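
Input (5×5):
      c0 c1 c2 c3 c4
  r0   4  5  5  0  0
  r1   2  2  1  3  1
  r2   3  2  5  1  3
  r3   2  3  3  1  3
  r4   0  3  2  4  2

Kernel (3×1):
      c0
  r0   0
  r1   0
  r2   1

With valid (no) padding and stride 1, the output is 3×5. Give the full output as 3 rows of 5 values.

3 2 5 1 3
2 3 3 1 3
0 3 2 4 2

Output[0,0]: The receptive field on the input at this output position is [4 / 2 / 3]. Elementwise product with the kernel and sum: 3·1.
Output[0,1]: The receptive field on the input at this output position is [5 / 2 / 2]. Elementwise product with the kernel and sum: 2·1.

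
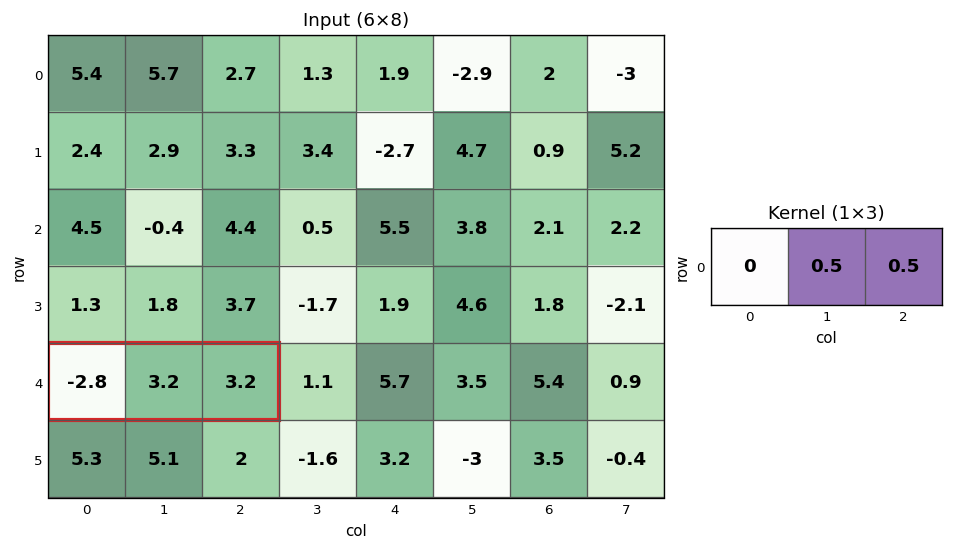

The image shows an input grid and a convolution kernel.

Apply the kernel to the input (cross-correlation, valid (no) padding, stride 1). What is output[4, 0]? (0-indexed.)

3.2

The receptive field on the input at this output position is [-2.8 3.2 3.2]. Elementwise product with the kernel and sum: 3.2·0.5 + 3.2·0.5.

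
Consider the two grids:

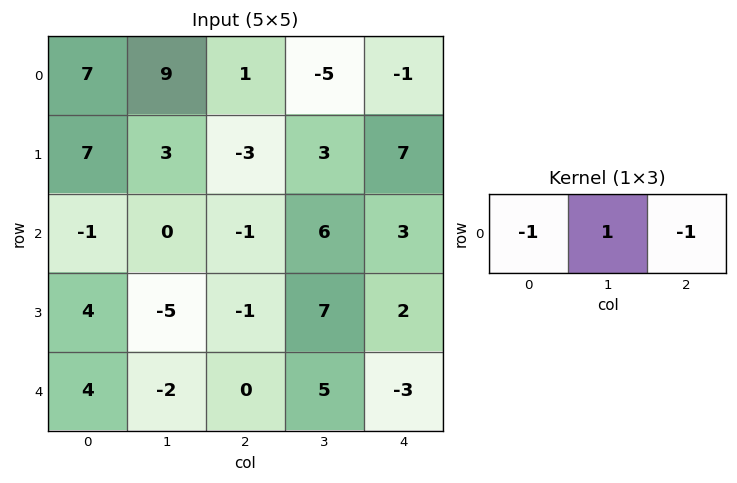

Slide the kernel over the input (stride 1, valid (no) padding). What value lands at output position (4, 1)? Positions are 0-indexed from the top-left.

The receptive field on the input at this output position is [-2 0 5]. Elementwise product with the kernel and sum: -2·-1 + 0·1 + 5·-1.

-3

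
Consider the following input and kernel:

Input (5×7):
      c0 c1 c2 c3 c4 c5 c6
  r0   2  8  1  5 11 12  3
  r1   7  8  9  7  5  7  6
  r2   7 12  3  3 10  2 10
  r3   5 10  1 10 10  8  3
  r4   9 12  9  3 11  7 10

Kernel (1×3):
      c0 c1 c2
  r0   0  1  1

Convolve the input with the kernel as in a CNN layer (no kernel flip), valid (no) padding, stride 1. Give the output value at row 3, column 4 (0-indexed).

11

The receptive field on the input at this output position is [10 8 3]. Elementwise product with the kernel and sum: 8·1 + 3·1.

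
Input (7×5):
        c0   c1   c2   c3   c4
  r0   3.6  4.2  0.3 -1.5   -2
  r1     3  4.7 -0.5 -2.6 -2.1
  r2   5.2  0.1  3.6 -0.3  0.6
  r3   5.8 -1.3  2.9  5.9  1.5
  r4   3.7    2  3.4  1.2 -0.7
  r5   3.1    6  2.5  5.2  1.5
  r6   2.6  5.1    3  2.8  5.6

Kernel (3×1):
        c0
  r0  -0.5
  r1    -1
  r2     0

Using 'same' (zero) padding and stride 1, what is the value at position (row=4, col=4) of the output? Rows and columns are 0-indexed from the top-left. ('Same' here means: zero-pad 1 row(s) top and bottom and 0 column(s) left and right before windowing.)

The receptive field on the zero-padded input at this output position is [1.5 / -0.7 / 1.5]. Elementwise product with the kernel and sum: 1.5·-0.5 + -0.7·-1.

-0.05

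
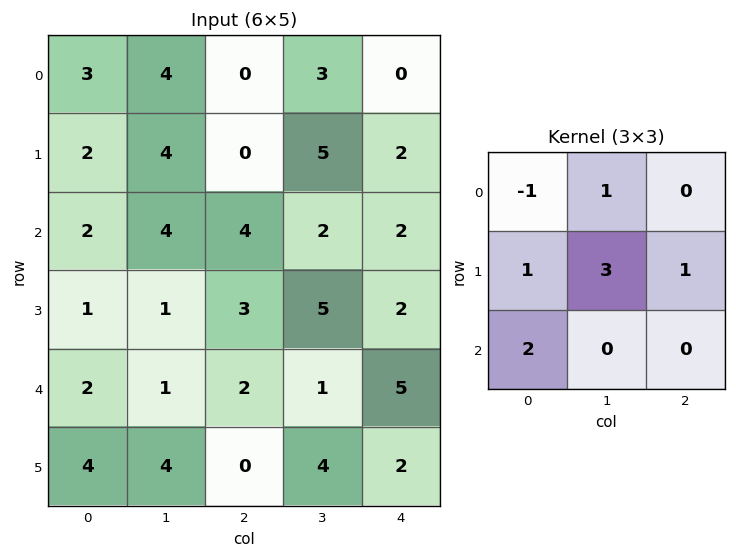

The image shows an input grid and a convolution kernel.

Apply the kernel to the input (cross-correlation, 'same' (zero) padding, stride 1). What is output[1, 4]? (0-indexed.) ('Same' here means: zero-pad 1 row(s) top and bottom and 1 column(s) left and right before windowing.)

12

The receptive field on the zero-padded input at this output position is [3 0 0 / 5 2 0 / 2 2 0]. Elementwise product with the kernel and sum: 3·-1 + 0·1 + 5·1 + 2·3 + 0·1 + 2·2.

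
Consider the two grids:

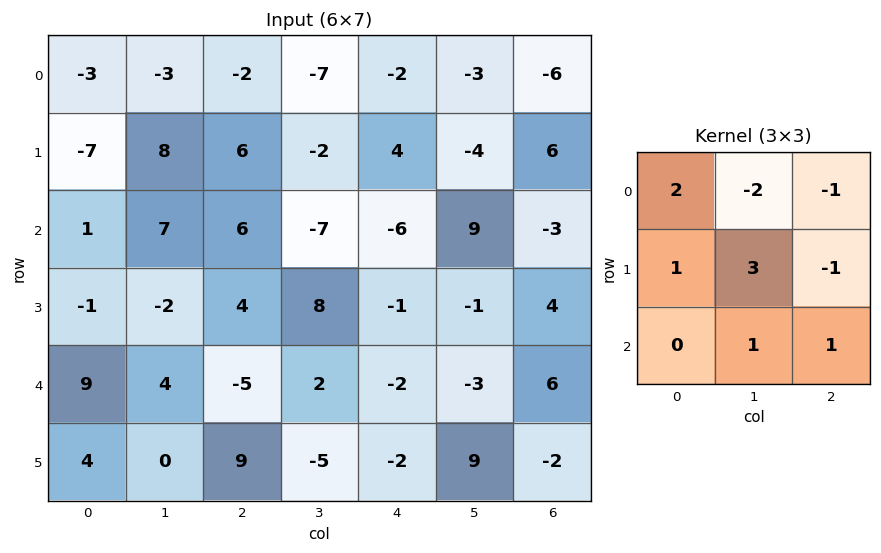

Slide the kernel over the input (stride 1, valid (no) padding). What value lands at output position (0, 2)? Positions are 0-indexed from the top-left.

The receptive field on the input at this output position is [-2 -7 -2 / 6 -2 4 / 6 -7 -6]. Elementwise product with the kernel and sum: -2·2 + -7·-2 + -2·-1 + 6·1 + -2·3 + 4·-1 + -7·1 + -6·1.

-5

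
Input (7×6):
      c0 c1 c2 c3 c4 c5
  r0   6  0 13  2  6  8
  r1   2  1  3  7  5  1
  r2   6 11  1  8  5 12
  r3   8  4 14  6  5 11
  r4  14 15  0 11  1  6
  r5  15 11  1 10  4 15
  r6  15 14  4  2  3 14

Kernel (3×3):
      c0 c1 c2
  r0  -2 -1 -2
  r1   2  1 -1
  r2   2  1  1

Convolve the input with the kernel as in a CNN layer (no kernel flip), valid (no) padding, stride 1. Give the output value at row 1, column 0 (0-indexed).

45

The receptive field on the input at this output position is [2 1 3 / 6 11 1 / 8 4 14]. Elementwise product with the kernel and sum: 2·-2 + 1·-1 + 3·-2 + 6·2 + 11·1 + 1·-1 + 8·2 + 4·1 + 14·1.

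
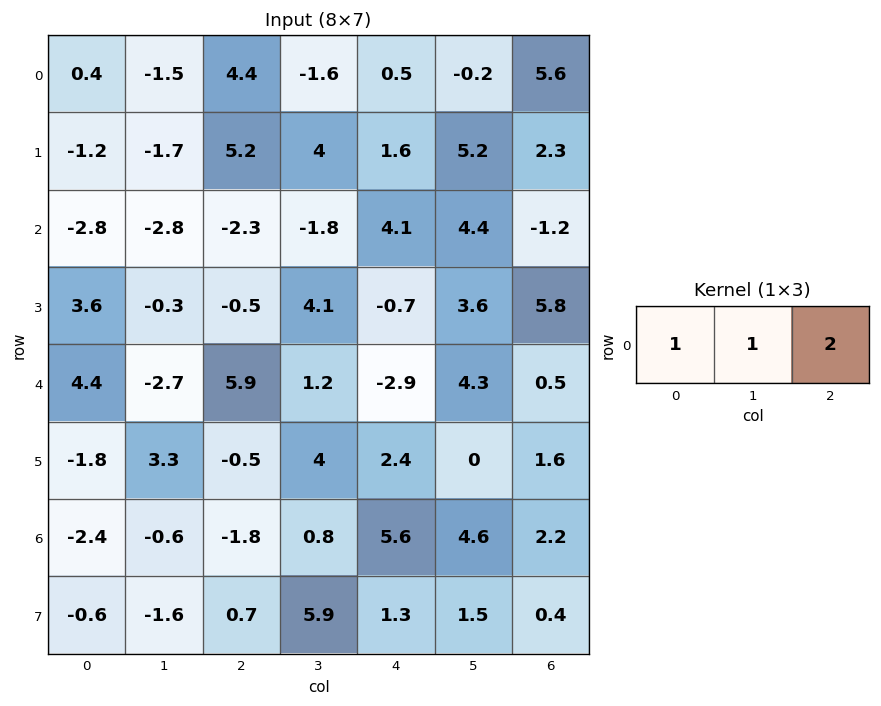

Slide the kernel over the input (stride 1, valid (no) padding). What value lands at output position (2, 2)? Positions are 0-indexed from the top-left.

The receptive field on the input at this output position is [-2.3 -1.8 4.1]. Elementwise product with the kernel and sum: -2.3·1 + -1.8·1 + 4.1·2.

4.1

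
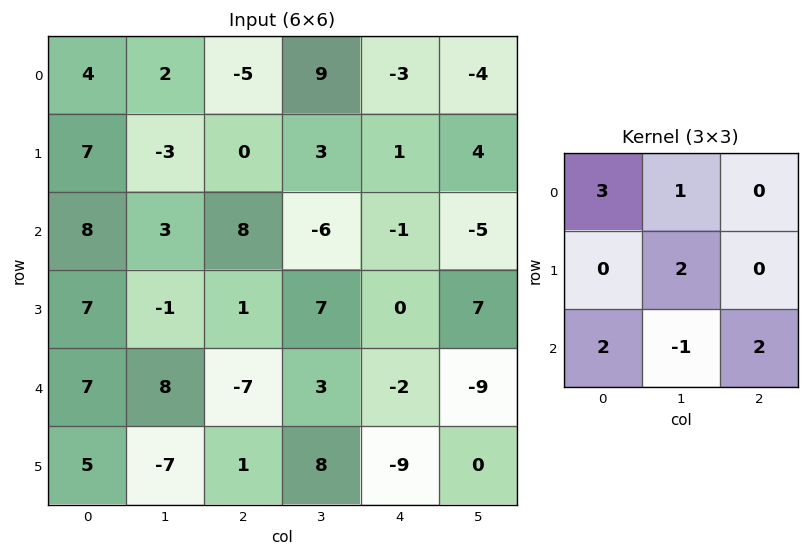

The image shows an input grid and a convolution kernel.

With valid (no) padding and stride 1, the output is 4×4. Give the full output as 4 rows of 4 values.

37 -13 20 5
41 18 -14 36
17 48 11 -29
55 -15 -8 42

Output[0,0]: The receptive field on the input at this output position is [4 2 -5 / 7 -3 0 / 8 3 8]. Elementwise product with the kernel and sum: 4·3 + 2·1 + -3·2 + 8·2 + 3·-1 + 8·2.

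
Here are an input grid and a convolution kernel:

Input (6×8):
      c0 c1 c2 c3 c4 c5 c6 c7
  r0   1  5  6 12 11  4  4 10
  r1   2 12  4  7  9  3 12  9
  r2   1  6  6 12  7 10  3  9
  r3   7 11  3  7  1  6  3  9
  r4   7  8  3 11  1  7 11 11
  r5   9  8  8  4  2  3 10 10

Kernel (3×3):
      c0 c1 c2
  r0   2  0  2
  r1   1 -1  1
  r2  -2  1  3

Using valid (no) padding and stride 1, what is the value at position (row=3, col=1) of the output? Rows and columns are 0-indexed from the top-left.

56

The receptive field on the input at this output position is [11 3 7 / 8 3 11 / 8 8 4]. Elementwise product with the kernel and sum: 11·2 + 7·2 + 8·1 + 3·-1 + 11·1 + 8·-2 + 8·1 + 4·3.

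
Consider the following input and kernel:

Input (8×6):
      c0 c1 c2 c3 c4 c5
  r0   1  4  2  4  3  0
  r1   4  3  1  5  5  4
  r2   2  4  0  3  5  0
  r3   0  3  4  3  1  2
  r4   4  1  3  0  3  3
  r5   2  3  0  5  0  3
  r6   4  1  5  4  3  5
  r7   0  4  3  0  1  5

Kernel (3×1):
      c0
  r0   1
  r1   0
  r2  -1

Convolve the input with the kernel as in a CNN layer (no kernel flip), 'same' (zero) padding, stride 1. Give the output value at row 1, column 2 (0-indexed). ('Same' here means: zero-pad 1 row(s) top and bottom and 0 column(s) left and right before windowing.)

2

The receptive field on the zero-padded input at this output position is [2 / 1 / 0]. Elementwise product with the kernel and sum: 2·1 + 0·-1.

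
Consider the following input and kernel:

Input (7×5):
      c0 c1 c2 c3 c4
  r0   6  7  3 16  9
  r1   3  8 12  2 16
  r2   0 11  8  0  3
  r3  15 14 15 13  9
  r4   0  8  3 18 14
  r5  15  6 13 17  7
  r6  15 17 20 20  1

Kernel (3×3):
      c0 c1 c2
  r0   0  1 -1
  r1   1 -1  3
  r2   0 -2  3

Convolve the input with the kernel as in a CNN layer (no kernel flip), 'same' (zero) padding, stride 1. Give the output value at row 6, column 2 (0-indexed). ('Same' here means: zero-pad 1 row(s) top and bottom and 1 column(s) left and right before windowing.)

53

The receptive field on the zero-padded input at this output position is [6 13 17 / 17 20 20 / 0 0 0]. Elementwise product with the kernel and sum: 13·1 + 17·-1 + 17·1 + 20·-1 + 20·3 + 0·-2 + 0·3.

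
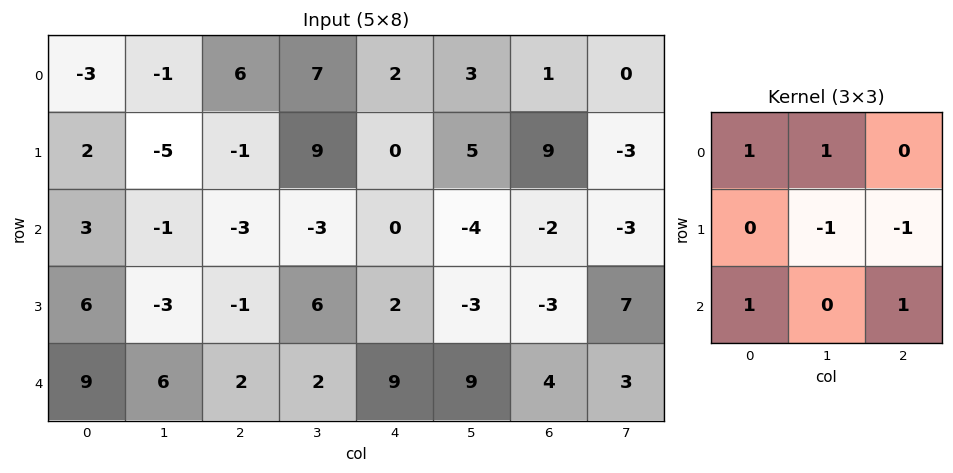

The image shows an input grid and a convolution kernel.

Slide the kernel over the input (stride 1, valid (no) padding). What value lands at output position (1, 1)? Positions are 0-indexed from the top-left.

The receptive field on the input at this output position is [-5 -1 9 / -1 -3 -3 / -3 -1 6]. Elementwise product with the kernel and sum: -5·1 + -1·1 + -3·-1 + -3·-1 + -3·1 + 6·1.

3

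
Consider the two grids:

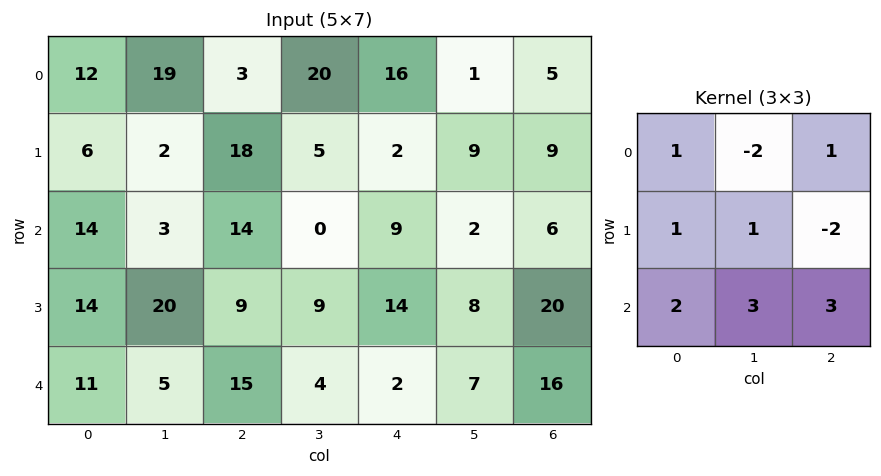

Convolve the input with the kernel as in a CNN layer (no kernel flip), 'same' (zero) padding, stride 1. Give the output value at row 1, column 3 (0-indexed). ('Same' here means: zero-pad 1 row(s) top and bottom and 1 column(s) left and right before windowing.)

53

The receptive field on the zero-padded input at this output position is [3 20 16 / 18 5 2 / 14 0 9]. Elementwise product with the kernel and sum: 3·1 + 20·-2 + 16·1 + 18·1 + 5·1 + 2·-2 + 14·2 + 0·3 + 9·3.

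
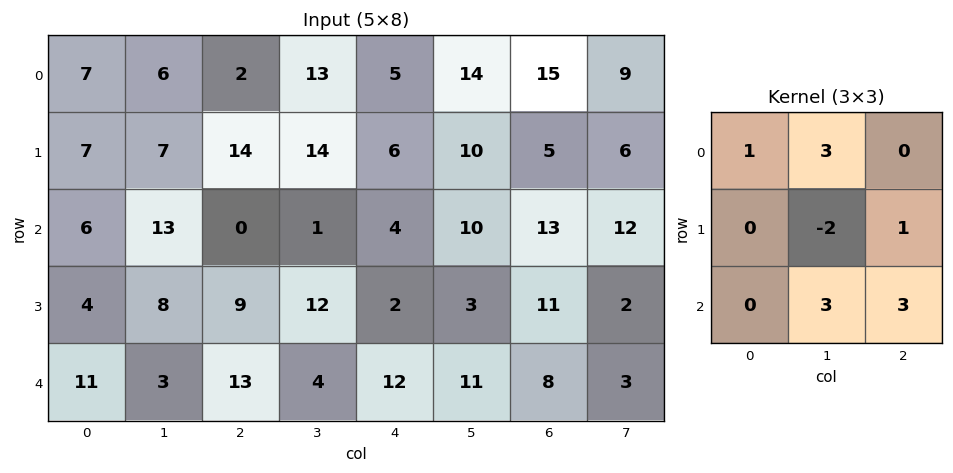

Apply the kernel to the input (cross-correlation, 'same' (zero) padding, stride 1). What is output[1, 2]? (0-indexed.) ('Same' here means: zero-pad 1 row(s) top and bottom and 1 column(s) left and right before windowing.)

The receptive field on the zero-padded input at this output position is [6 2 13 / 7 14 14 / 13 0 1]. Elementwise product with the kernel and sum: 6·1 + 2·3 + 14·-2 + 14·1 + 0·3 + 1·3.

1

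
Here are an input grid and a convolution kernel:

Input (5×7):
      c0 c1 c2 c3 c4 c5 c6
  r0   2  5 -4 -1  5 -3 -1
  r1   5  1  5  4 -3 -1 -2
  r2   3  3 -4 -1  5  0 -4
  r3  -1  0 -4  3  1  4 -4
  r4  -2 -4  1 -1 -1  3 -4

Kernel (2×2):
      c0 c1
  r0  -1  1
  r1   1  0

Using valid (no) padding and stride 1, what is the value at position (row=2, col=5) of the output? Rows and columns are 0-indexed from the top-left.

0

The receptive field on the input at this output position is [0 -4 / 4 -4]. Elementwise product with the kernel and sum: 0·-1 + -4·1 + 4·1.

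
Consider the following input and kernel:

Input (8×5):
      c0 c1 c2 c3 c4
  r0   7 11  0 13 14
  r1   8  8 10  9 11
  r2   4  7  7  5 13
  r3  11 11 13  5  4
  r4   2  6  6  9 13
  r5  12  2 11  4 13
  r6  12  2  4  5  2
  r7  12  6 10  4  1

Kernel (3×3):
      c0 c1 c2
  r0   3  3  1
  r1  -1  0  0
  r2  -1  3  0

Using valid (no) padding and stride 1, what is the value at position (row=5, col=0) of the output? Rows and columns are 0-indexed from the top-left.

47

The receptive field on the input at this output position is [12 2 11 / 12 2 4 / 12 6 10]. Elementwise product with the kernel and sum: 12·3 + 2·3 + 11·1 + 12·-1 + 12·-1 + 6·3.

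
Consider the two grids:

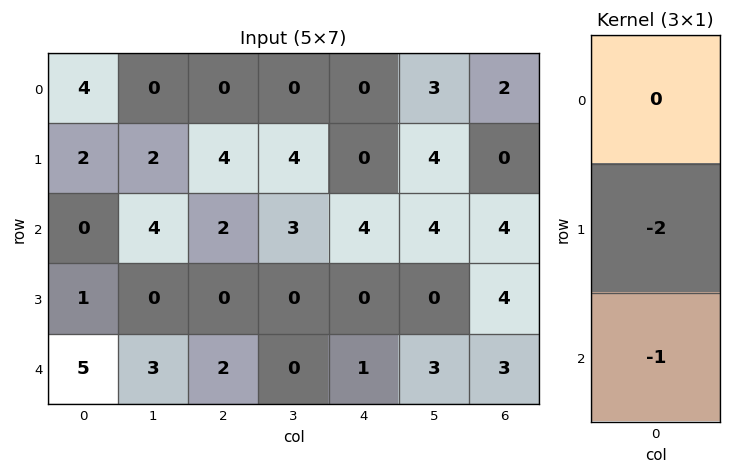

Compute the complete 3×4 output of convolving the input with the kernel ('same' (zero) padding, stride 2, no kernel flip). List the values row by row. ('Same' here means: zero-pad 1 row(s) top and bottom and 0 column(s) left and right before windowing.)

-10 -4 0 -4
-1 -4 -8 -12
-10 -4 -2 -6

Output[0,0]: The receptive field on the zero-padded input at this output position is [0 / 4 / 2]. Elementwise product with the kernel and sum: 4·-2 + 2·-1.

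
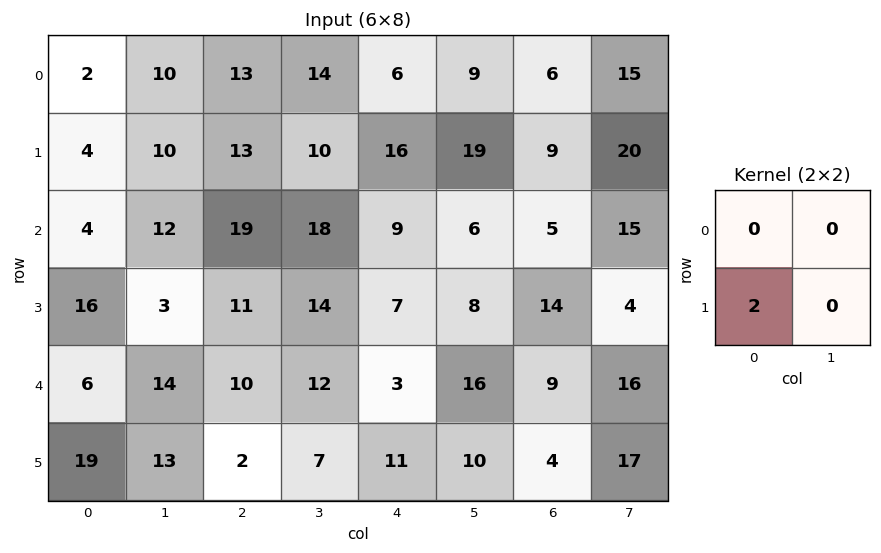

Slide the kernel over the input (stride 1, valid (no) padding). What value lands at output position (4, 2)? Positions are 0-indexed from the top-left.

4

The receptive field on the input at this output position is [10 12 / 2 7]. Elementwise product with the kernel and sum: 2·2.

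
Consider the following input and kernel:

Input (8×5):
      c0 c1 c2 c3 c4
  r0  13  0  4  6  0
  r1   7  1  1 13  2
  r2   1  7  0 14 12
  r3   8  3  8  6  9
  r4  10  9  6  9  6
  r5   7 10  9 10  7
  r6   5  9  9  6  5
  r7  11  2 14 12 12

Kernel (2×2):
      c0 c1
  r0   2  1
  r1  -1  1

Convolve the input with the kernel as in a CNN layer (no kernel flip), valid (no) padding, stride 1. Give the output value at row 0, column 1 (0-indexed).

The receptive field on the input at this output position is [0 4 / 1 1]. Elementwise product with the kernel and sum: 0·2 + 4·1 + 1·-1 + 1·1.

4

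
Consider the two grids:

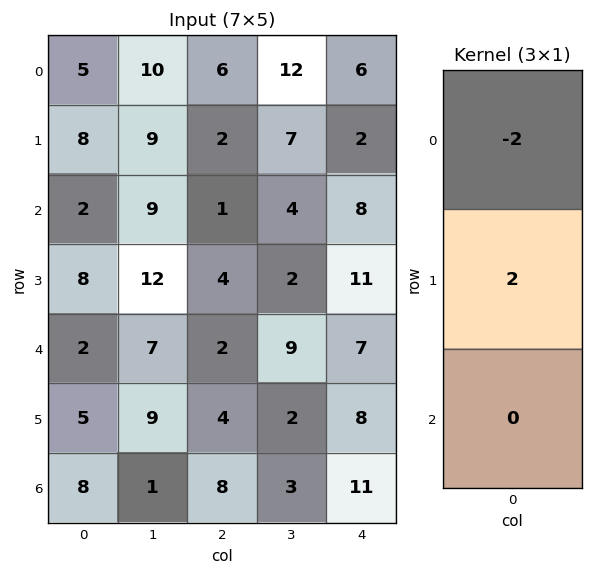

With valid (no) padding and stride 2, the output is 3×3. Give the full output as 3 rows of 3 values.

Output[0,0]: The receptive field on the input at this output position is [5 / 8 / 2]. Elementwise product with the kernel and sum: 5·-2 + 8·2.

6 -8 -8
12 6 6
6 4 2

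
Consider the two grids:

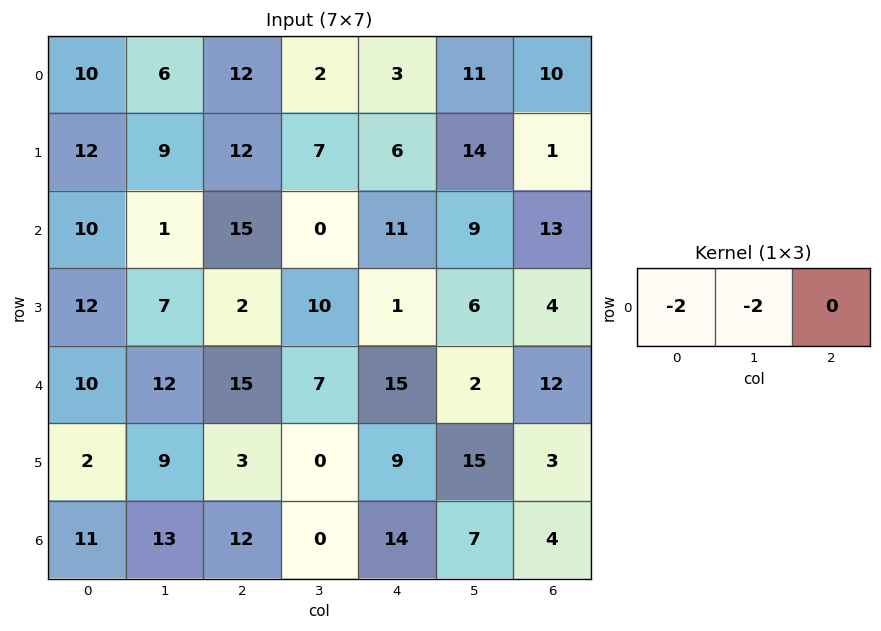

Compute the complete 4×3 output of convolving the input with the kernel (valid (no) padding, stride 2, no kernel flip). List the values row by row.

Output[0,0]: The receptive field on the input at this output position is [10 6 12]. Elementwise product with the kernel and sum: 10·-2 + 6·-2.

-32 -28 -28
-22 -30 -40
-44 -44 -34
-48 -24 -42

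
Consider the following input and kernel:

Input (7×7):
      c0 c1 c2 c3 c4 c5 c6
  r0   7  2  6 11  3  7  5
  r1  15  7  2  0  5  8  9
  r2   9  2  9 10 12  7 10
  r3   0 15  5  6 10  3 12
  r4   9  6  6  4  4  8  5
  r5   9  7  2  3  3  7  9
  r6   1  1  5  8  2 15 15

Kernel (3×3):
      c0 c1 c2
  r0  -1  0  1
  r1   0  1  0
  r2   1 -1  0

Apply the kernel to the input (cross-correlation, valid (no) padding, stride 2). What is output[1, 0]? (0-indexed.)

18

The receptive field on the input at this output position is [9 2 9 / 0 15 5 / 9 6 6]. Elementwise product with the kernel and sum: 9·-1 + 9·1 + 15·1 + 9·1 + 6·-1.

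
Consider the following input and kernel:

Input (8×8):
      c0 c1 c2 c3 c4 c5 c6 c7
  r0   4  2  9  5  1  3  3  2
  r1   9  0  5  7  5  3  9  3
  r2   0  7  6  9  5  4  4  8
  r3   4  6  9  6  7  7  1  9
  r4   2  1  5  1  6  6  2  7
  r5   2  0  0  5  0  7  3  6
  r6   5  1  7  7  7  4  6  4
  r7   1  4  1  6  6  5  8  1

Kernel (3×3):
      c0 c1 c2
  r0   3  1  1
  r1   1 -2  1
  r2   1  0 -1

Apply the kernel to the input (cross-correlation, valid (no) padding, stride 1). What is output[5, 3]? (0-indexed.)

20

The receptive field on the input at this output position is [5 0 7 / 7 7 4 / 6 6 5]. Elementwise product with the kernel and sum: 5·3 + 0·1 + 7·1 + 7·1 + 7·-2 + 4·1 + 6·1 + 5·-1.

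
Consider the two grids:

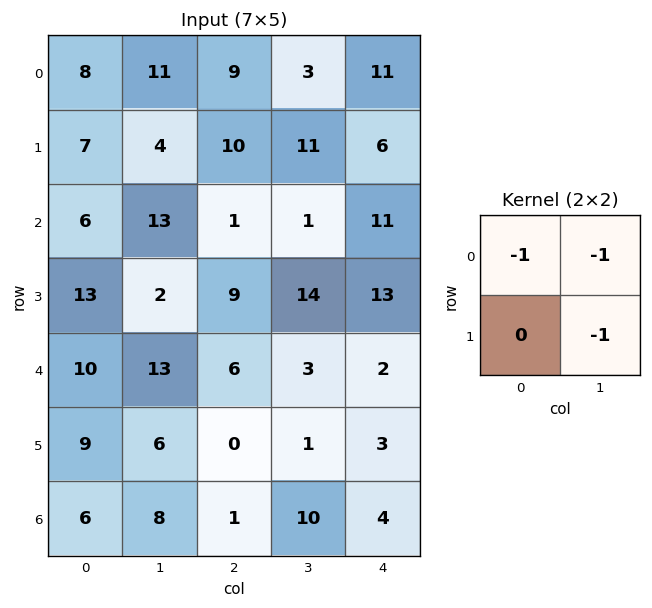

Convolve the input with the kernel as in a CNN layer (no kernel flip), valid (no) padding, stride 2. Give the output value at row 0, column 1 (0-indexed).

The receptive field on the input at this output position is [9 3 / 10 11]. Elementwise product with the kernel and sum: 9·-1 + 3·-1 + 11·-1.

-23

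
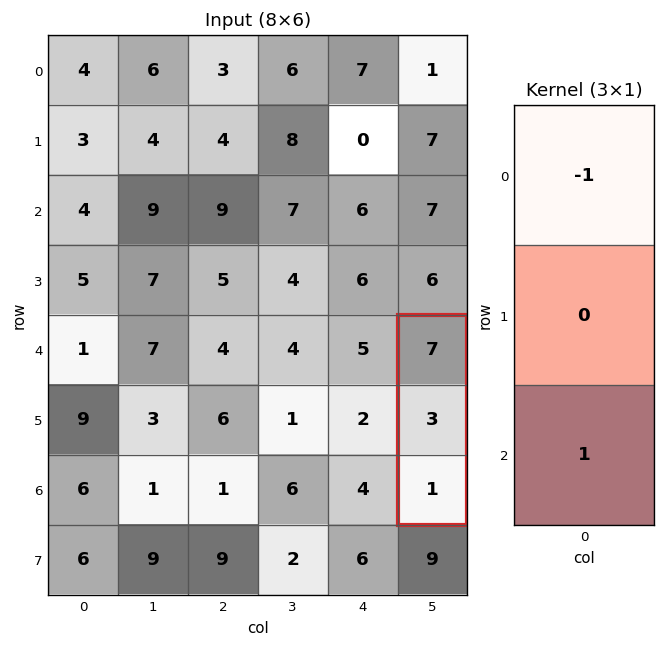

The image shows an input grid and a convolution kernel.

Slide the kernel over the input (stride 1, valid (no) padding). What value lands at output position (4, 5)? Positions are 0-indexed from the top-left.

The receptive field on the input at this output position is [7 / 3 / 1]. Elementwise product with the kernel and sum: 7·-1 + 1·1.

-6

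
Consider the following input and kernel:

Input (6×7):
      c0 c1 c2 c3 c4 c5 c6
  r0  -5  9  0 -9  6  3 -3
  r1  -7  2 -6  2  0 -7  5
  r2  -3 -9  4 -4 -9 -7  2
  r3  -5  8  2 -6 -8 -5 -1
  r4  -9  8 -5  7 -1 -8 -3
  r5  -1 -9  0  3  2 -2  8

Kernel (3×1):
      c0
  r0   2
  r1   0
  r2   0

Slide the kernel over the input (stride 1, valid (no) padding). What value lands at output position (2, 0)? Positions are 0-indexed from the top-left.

-6

The receptive field on the input at this output position is [-3 / -5 / -9]. Elementwise product with the kernel and sum: -3·2.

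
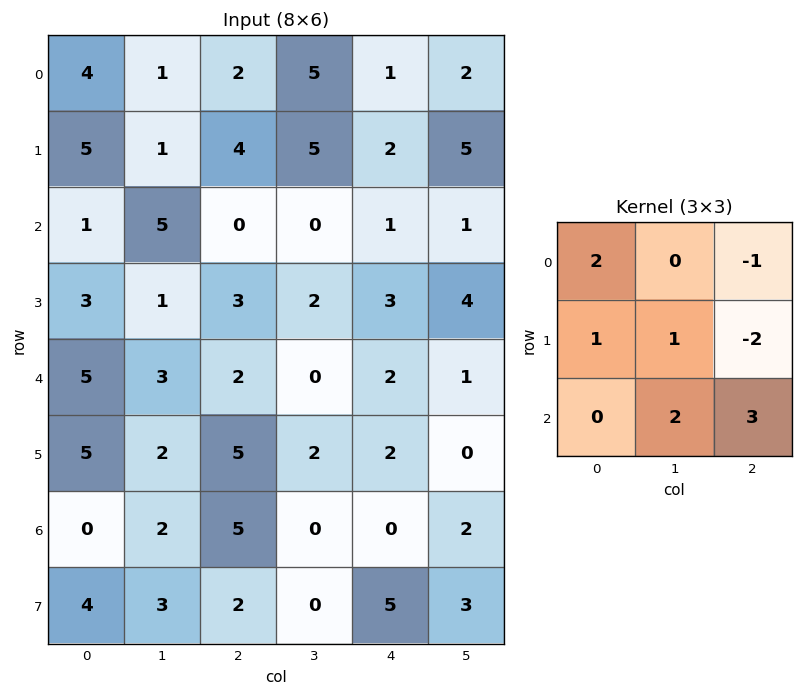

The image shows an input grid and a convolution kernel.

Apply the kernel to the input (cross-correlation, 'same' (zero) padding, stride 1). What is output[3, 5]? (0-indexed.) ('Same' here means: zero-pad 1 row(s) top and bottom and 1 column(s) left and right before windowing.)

The receptive field on the zero-padded input at this output position is [1 1 0 / 3 4 0 / 2 1 0]. Elementwise product with the kernel and sum: 1·2 + 0·-1 + 3·1 + 4·1 + 0·-2 + 1·2 + 0·3.

11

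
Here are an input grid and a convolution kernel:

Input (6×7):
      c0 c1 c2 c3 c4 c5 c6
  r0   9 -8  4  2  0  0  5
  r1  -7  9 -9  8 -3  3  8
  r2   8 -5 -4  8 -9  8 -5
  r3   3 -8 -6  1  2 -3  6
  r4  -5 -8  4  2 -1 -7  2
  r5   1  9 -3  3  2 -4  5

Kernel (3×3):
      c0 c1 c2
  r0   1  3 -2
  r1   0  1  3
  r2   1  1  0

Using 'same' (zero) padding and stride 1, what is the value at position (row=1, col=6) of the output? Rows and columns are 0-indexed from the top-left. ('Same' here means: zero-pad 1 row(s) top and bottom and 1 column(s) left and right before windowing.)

The receptive field on the zero-padded input at this output position is [0 5 0 / 3 8 0 / 8 -5 0]. Elementwise product with the kernel and sum: 0·1 + 5·3 + 0·-2 + 8·1 + 0·3 + 8·1 + -5·1.

26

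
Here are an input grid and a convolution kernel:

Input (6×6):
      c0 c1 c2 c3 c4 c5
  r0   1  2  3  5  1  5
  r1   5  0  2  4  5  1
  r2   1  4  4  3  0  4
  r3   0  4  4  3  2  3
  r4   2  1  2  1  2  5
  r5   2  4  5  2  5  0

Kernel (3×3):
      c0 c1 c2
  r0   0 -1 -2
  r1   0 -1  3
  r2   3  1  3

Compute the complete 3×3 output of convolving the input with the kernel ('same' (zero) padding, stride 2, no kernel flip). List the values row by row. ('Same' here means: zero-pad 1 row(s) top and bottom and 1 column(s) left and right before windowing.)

10 26 34
18 20 25
7 14 16

Output[0,0]: The receptive field on the zero-padded input at this output position is [0 0 0 / 0 1 2 / 0 5 0]. Elementwise product with the kernel and sum: 0·-1 + 0·-2 + 1·-1 + 2·3 + 0·3 + 5·1 + 0·3.
Output[0,1]: The receptive field on the zero-padded input at this output position is [0 0 0 / 2 3 5 / 0 2 4]. Elementwise product with the kernel and sum: 0·-1 + 0·-2 + 3·-1 + 5·3 + 0·3 + 2·1 + 4·3.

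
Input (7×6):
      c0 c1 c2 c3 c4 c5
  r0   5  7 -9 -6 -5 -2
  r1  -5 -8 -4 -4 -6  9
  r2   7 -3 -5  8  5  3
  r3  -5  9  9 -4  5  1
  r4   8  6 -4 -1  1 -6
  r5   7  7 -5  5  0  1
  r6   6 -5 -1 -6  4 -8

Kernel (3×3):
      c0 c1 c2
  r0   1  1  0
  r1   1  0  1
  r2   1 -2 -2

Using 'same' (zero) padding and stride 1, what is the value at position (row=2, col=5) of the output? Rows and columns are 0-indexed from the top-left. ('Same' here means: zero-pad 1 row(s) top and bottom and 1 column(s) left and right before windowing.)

The receptive field on the zero-padded input at this output position is [-6 9 0 / 5 3 0 / 5 1 0]. Elementwise product with the kernel and sum: -6·1 + 9·1 + 5·1 + 0·1 + 5·1 + 1·-2 + 0·-2.

11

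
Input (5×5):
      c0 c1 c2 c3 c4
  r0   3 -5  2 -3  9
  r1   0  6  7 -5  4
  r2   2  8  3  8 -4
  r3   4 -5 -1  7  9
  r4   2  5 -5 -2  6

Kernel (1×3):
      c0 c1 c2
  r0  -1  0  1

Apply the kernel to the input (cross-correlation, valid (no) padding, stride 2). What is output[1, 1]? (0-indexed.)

The receptive field on the input at this output position is [3 8 -4]. Elementwise product with the kernel and sum: 3·-1 + -4·1.

-7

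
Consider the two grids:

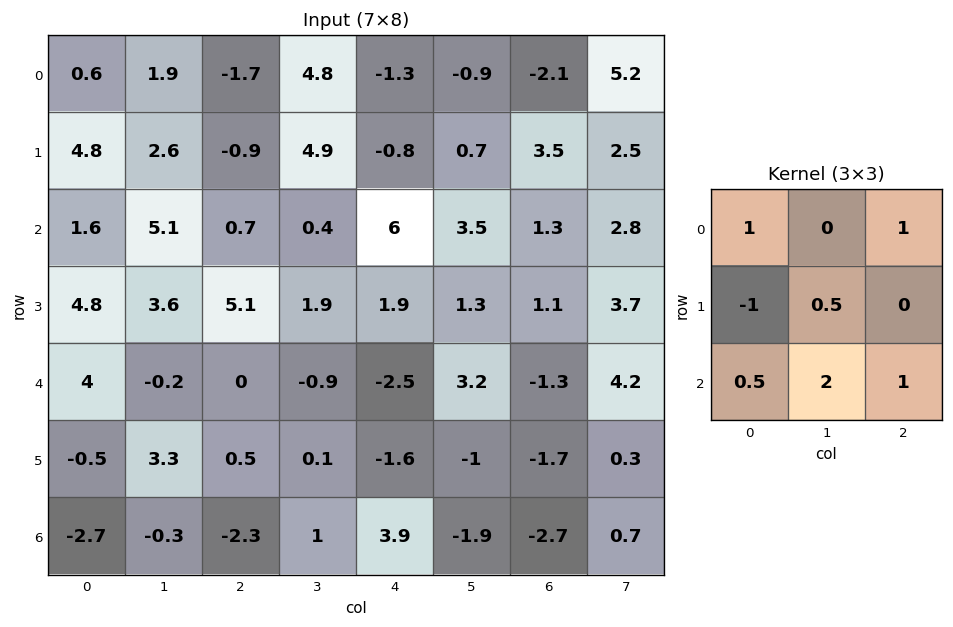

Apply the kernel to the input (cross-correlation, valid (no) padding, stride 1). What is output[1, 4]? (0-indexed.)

The receptive field on the input at this output position is [-0.8 0.7 3.5 / 6 3.5 1.3 / 1.9 1.3 1.1]. Elementwise product with the kernel and sum: -0.8·1 + 3.5·1 + 6·-1 + 3.5·0.5 + 1.9·0.5 + 1.3·2 + 1.1·1.

3.1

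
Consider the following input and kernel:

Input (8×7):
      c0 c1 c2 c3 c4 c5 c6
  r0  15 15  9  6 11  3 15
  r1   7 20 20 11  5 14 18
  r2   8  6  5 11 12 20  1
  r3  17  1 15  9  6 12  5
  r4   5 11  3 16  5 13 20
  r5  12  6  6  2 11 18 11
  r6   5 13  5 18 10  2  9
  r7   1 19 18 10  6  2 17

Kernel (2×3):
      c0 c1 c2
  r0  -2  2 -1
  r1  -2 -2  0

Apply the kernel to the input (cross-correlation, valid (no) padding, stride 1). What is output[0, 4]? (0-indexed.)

The receptive field on the input at this output position is [11 3 15 / 5 14 18]. Elementwise product with the kernel and sum: 11·-2 + 3·2 + 15·-1 + 5·-2 + 14·-2.

-69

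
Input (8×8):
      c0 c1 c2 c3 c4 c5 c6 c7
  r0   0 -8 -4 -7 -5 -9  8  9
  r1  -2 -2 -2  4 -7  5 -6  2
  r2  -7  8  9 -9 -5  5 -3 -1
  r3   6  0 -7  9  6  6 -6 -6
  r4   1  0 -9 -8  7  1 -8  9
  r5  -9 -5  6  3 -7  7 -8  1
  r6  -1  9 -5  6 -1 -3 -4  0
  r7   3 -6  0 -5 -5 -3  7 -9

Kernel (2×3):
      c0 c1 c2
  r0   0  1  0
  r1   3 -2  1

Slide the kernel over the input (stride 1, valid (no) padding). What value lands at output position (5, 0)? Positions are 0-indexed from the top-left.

-31

The receptive field on the input at this output position is [-9 -5 6 / -1 9 -5]. Elementwise product with the kernel and sum: -5·1 + -1·3 + 9·-2 + -5·1.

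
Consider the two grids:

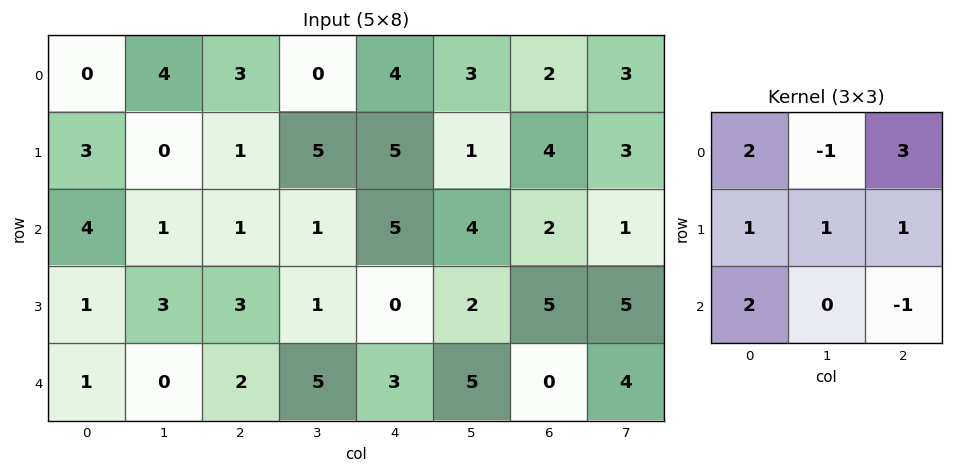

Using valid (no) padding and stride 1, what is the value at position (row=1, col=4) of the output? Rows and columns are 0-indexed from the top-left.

27

The receptive field on the input at this output position is [5 1 4 / 5 4 2 / 0 2 5]. Elementwise product with the kernel and sum: 5·2 + 1·-1 + 4·3 + 5·1 + 4·1 + 2·1 + 0·2 + 5·-1.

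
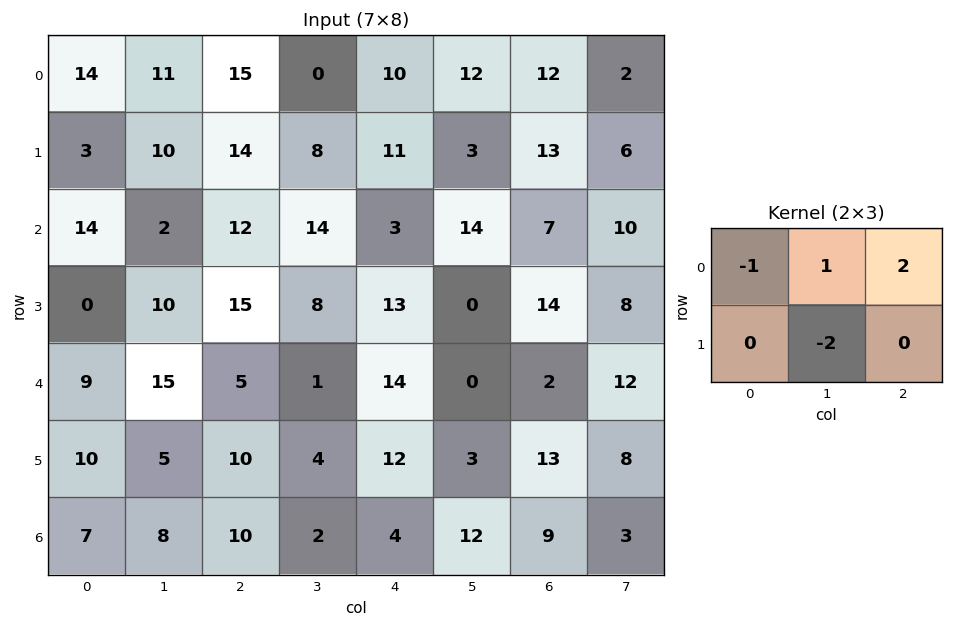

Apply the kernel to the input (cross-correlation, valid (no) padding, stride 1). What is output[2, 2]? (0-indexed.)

-8

The receptive field on the input at this output position is [12 14 3 / 15 8 13]. Elementwise product with the kernel and sum: 12·-1 + 14·1 + 3·2 + 8·-2.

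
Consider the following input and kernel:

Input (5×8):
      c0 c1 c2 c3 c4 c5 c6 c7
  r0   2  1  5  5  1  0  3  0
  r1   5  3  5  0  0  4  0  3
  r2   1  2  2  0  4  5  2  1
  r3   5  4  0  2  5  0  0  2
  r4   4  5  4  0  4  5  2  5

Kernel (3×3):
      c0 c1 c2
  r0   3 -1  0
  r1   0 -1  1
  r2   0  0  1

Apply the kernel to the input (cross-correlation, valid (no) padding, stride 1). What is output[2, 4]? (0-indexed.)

9

The receptive field on the input at this output position is [4 5 2 / 5 0 0 / 4 5 2]. Elementwise product with the kernel and sum: 4·3 + 5·-1 + 0·-1 + 0·1 + 2·1.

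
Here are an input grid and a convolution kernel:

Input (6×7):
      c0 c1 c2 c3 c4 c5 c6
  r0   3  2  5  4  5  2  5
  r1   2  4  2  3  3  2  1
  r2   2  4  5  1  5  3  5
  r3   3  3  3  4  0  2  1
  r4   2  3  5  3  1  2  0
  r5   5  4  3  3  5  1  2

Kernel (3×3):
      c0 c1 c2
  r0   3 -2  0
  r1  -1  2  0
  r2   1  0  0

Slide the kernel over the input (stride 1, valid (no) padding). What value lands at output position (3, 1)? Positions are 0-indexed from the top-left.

The receptive field on the input at this output position is [3 3 4 / 3 5 3 / 4 3 3]. Elementwise product with the kernel and sum: 3·3 + 3·-2 + 3·-1 + 5·2 + 4·1.

14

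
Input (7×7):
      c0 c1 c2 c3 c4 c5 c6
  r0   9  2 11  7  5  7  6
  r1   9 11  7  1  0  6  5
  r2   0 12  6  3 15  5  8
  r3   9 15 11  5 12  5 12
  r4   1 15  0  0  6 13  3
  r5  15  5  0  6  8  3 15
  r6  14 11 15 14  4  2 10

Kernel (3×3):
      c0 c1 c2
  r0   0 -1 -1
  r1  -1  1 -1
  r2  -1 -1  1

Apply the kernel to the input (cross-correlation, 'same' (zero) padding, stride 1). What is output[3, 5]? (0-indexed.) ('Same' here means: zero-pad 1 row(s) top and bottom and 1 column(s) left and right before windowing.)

The receptive field on the zero-padded input at this output position is [15 5 8 / 12 5 12 / 6 13 3]. Elementwise product with the kernel and sum: 5·-1 + 8·-1 + 12·-1 + 5·1 + 12·-1 + 6·-1 + 13·-1 + 3·1.

-48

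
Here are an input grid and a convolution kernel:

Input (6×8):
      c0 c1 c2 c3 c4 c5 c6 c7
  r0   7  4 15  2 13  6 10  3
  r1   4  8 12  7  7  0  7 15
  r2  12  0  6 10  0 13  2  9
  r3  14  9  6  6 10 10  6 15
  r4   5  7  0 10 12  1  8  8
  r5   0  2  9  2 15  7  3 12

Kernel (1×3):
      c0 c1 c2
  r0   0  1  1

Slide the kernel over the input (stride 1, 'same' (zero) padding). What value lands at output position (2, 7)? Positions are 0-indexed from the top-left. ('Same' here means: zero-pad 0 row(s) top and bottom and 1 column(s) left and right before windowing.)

9

The receptive field on the zero-padded input at this output position is [2 9 0]. Elementwise product with the kernel and sum: 9·1 + 0·1.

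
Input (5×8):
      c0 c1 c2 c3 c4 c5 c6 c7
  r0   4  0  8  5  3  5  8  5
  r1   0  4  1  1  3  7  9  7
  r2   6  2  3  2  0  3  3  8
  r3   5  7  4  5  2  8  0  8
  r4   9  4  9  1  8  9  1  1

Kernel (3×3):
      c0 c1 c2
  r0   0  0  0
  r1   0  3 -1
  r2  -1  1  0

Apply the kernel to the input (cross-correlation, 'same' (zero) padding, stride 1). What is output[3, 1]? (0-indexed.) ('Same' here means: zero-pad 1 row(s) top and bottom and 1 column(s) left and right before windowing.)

The receptive field on the zero-padded input at this output position is [6 2 3 / 5 7 4 / 9 4 9]. Elementwise product with the kernel and sum: 7·3 + 4·-1 + 9·-1 + 4·1.

12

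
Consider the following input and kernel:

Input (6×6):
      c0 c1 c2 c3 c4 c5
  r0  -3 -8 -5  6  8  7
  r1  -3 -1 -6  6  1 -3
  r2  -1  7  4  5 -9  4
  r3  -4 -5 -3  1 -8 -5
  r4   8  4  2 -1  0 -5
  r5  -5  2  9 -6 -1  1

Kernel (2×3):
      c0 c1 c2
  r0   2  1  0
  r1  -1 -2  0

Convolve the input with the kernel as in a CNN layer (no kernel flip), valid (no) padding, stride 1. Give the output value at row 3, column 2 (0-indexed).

-5

The receptive field on the input at this output position is [-3 1 -8 / 2 -1 0]. Elementwise product with the kernel and sum: -3·2 + 1·1 + 2·-1 + -1·-2.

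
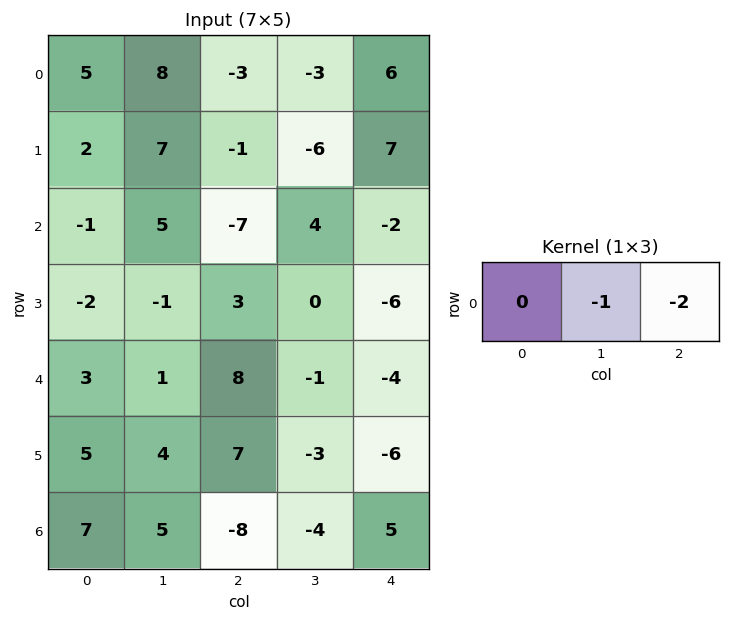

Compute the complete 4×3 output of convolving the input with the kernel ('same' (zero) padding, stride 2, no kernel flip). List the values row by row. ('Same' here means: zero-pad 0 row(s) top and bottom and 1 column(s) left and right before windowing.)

-21 9 -6
-9 -1 2
-5 -6 4
-17 16 -5

Output[0,0]: The receptive field on the zero-padded input at this output position is [0 5 8]. Elementwise product with the kernel and sum: 5·-1 + 8·-2.
Output[0,1]: The receptive field on the zero-padded input at this output position is [8 -3 -3]. Elementwise product with the kernel and sum: -3·-1 + -3·-2.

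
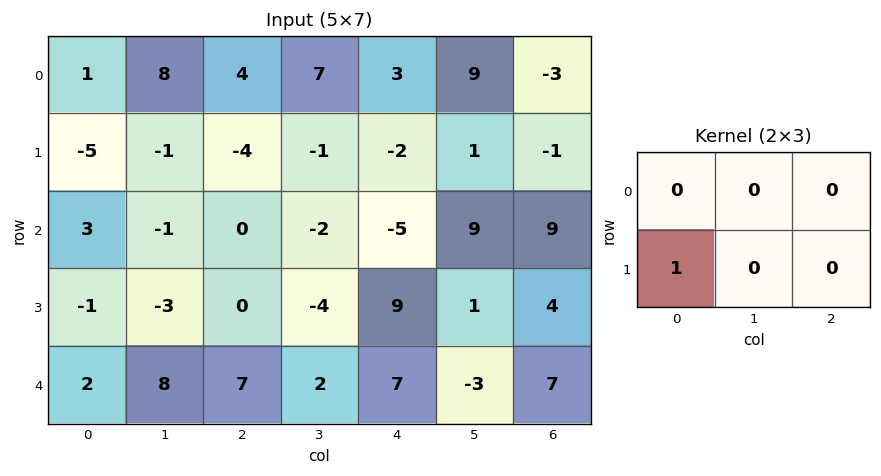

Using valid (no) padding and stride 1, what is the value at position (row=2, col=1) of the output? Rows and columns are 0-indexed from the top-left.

The receptive field on the input at this output position is [-1 0 -2 / -3 0 -4]. Elementwise product with the kernel and sum: -3·1.

-3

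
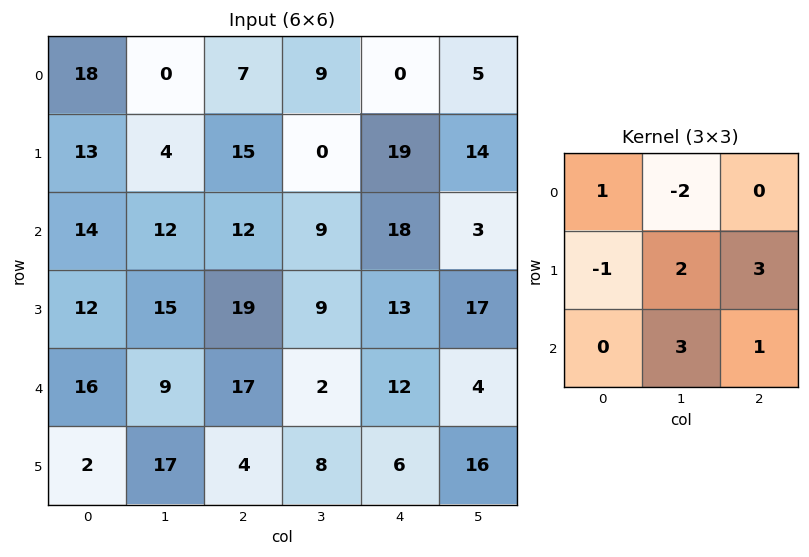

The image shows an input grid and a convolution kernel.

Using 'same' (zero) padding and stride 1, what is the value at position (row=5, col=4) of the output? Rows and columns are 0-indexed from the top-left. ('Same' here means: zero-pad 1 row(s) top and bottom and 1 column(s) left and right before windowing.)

30

The receptive field on the zero-padded input at this output position is [2 12 4 / 8 6 16 / 0 0 0]. Elementwise product with the kernel and sum: 2·1 + 12·-2 + 8·-1 + 6·2 + 16·3 + 0·3 + 0·1.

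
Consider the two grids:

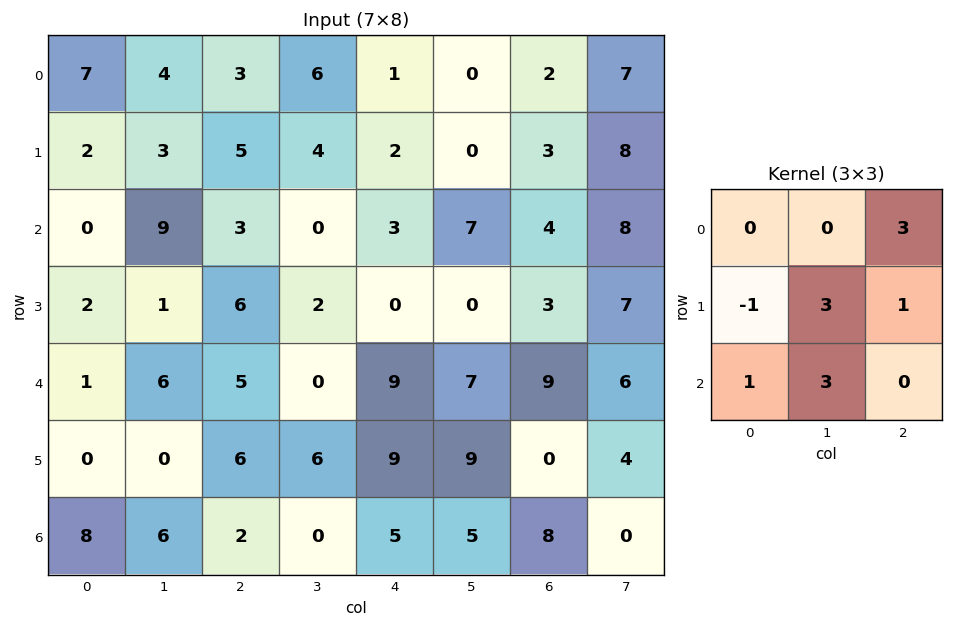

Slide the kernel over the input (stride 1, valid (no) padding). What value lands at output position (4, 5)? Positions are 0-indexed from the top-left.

The receptive field on the input at this output position is [7 9 6 / 9 0 4 / 5 8 0]. Elementwise product with the kernel and sum: 6·3 + 9·-1 + 0·3 + 4·1 + 5·1 + 8·3.

42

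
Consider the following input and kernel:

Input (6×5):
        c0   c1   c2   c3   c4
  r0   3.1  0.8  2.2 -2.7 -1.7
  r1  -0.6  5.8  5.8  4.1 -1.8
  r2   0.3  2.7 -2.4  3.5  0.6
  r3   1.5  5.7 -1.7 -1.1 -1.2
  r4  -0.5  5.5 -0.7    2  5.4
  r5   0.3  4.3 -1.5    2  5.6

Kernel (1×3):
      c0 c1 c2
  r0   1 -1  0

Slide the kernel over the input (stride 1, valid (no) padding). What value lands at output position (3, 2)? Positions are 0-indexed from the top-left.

-0.6

The receptive field on the input at this output position is [-1.7 -1.1 -1.2]. Elementwise product with the kernel and sum: -1.7·1 + -1.1·-1.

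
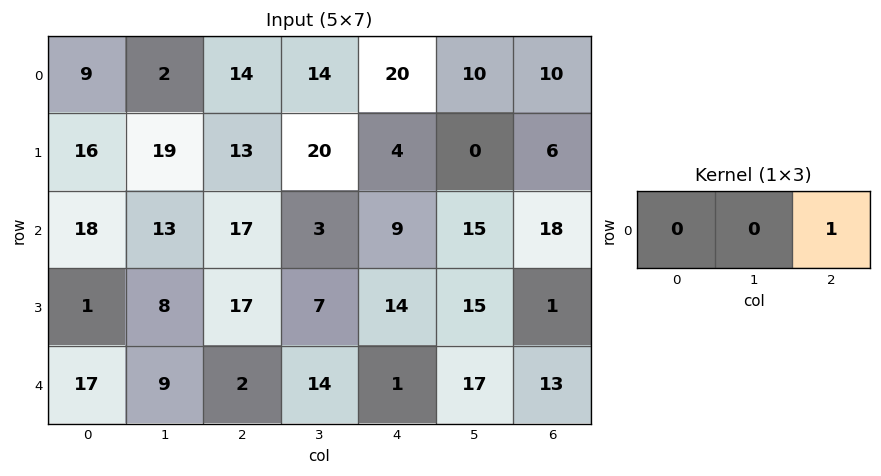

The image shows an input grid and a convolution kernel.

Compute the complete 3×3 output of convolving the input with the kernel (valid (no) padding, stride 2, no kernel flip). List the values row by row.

Output[0,0]: The receptive field on the input at this output position is [9 2 14]. Elementwise product with the kernel and sum: 14·1.

14 20 10
17 9 18
2 1 13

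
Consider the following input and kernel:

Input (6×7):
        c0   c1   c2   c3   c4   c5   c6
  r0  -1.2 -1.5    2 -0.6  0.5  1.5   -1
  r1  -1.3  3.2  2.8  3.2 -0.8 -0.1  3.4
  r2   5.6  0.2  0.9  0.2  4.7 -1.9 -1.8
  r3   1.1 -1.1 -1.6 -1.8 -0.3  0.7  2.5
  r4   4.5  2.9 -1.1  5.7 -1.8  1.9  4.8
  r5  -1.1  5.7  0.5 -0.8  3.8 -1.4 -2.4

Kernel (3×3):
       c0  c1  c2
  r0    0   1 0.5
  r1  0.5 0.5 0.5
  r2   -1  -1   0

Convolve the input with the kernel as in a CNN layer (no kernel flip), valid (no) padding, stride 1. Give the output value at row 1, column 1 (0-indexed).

The receptive field on the input at this output position is [3.2 2.8 3.2 / 0.2 0.9 0.2 / -1.1 -1.6 -1.8]. Elementwise product with the kernel and sum: 2.8·1 + 3.2·0.5 + 0.2·0.5 + 0.9·0.5 + 0.2·0.5 + -1.1·-1 + -1.6·-1.

7.75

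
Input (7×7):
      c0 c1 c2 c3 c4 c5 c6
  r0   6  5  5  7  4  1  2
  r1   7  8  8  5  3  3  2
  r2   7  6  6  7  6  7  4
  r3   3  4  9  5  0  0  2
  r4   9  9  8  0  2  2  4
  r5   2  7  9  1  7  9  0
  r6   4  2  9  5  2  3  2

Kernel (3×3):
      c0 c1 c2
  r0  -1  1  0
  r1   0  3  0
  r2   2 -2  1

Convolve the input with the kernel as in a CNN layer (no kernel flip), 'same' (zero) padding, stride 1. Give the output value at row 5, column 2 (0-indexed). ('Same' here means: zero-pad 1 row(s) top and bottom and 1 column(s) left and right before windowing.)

17

The receptive field on the zero-padded input at this output position is [9 8 0 / 7 9 1 / 2 9 5]. Elementwise product with the kernel and sum: 9·-1 + 8·1 + 9·3 + 2·2 + 9·-2 + 5·1.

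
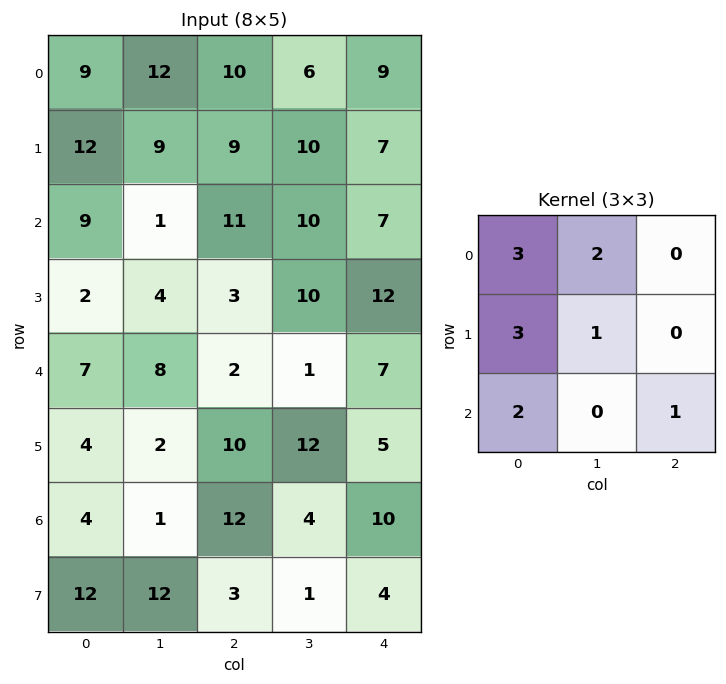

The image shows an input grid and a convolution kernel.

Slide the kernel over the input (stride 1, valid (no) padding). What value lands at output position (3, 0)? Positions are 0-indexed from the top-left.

The receptive field on the input at this output position is [2 4 3 / 7 8 2 / 4 2 10]. Elementwise product with the kernel and sum: 2·3 + 4·2 + 7·3 + 8·1 + 4·2 + 10·1.

61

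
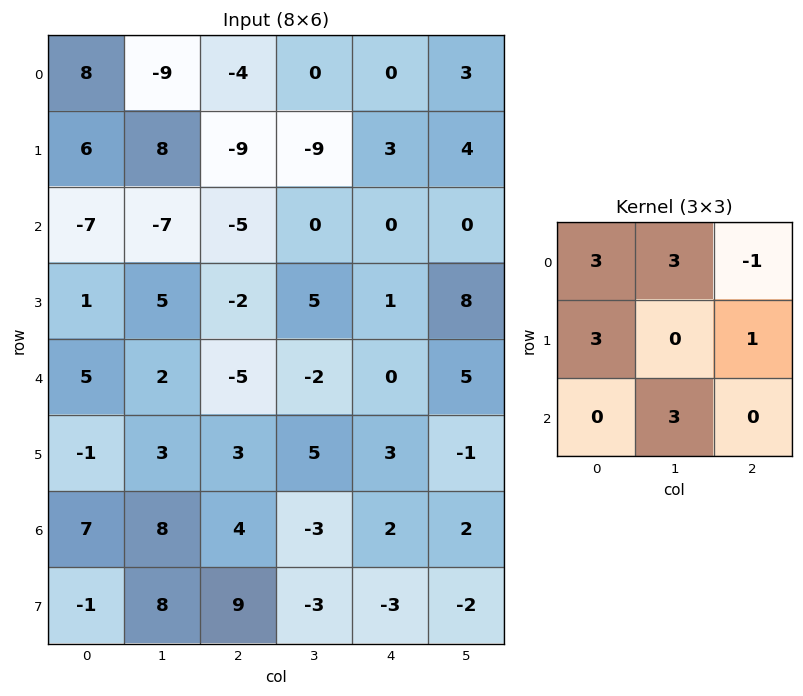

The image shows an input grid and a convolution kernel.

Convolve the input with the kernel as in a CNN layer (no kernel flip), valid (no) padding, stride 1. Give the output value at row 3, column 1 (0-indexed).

17

The receptive field on the input at this output position is [5 -2 5 / 2 -5 -2 / 3 3 5]. Elementwise product with the kernel and sum: 5·3 + -2·3 + 5·-1 + 2·3 + -2·1 + 3·3.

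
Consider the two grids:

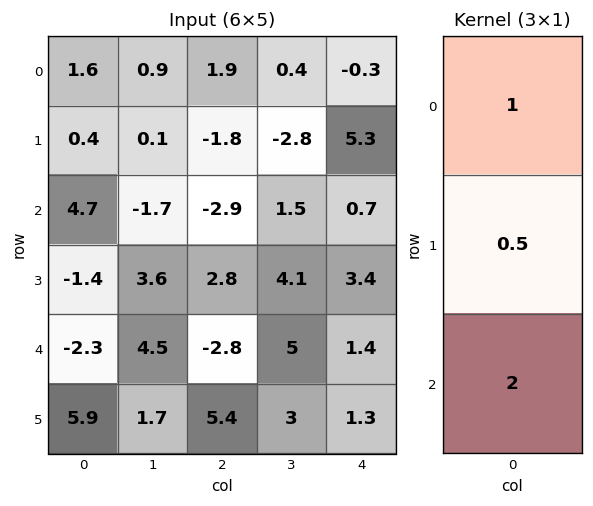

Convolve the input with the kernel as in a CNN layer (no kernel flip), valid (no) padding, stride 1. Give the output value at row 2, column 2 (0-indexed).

The receptive field on the input at this output position is [-2.9 / 2.8 / -2.8]. Elementwise product with the kernel and sum: -2.9·1 + 2.8·0.5 + -2.8·2.

-7.1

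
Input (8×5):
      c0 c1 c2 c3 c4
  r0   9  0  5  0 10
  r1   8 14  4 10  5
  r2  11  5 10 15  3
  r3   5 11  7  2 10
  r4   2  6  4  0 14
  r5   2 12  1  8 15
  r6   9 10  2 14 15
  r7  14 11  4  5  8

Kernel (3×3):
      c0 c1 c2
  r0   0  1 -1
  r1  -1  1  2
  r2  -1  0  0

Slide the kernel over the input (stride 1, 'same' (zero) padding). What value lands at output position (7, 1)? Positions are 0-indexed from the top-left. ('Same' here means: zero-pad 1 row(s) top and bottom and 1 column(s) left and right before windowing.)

The receptive field on the zero-padded input at this output position is [9 10 2 / 14 11 4 / 0 0 0]. Elementwise product with the kernel and sum: 10·1 + 2·-1 + 14·-1 + 11·1 + 4·2 + 0·-1.

13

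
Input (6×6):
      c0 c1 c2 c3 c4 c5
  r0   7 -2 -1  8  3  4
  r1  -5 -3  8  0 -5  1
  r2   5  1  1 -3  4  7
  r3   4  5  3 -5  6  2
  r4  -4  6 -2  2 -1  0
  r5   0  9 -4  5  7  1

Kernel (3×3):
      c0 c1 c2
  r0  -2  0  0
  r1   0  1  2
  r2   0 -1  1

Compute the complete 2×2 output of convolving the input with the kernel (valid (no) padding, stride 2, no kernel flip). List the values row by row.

Output[0,0]: The receptive field on the input at this output position is [7 -2 -1 / -5 -3 8 / 5 1 1]. Elementwise product with the kernel and sum: 7·-2 + -3·1 + 8·2 + 1·-1 + 1·1.
Output[0,1]: The receptive field on the input at this output position is [-1 8 3 / 8 0 -5 / 1 -3 4]. Elementwise product with the kernel and sum: -1·-2 + 0·1 + -5·2 + -3·-1 + 4·1.

-1 -1
-7 2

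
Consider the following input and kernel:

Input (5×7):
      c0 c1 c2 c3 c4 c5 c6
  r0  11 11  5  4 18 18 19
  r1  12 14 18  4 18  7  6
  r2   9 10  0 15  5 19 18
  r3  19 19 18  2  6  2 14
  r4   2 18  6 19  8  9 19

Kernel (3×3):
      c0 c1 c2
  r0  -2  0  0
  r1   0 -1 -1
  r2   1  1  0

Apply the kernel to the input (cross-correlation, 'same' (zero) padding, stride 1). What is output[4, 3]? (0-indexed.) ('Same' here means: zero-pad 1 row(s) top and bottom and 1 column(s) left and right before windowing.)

-63

The receptive field on the zero-padded input at this output position is [18 2 6 / 6 19 8 / 0 0 0]. Elementwise product with the kernel and sum: 18·-2 + 19·-1 + 8·-1 + 0·1 + 0·1.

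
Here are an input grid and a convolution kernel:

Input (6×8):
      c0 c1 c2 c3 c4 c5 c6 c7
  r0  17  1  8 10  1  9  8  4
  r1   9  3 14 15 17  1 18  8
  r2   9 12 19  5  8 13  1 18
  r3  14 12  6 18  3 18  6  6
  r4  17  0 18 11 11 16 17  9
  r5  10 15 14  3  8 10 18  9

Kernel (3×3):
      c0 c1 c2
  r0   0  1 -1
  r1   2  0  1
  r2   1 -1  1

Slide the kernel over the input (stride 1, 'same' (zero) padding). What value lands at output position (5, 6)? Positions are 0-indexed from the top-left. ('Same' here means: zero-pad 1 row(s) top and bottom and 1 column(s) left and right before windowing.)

37

The receptive field on the zero-padded input at this output position is [16 17 9 / 10 18 9 / 0 0 0]. Elementwise product with the kernel and sum: 17·1 + 9·-1 + 10·2 + 9·1 + 0·1 + 0·-1 + 0·1.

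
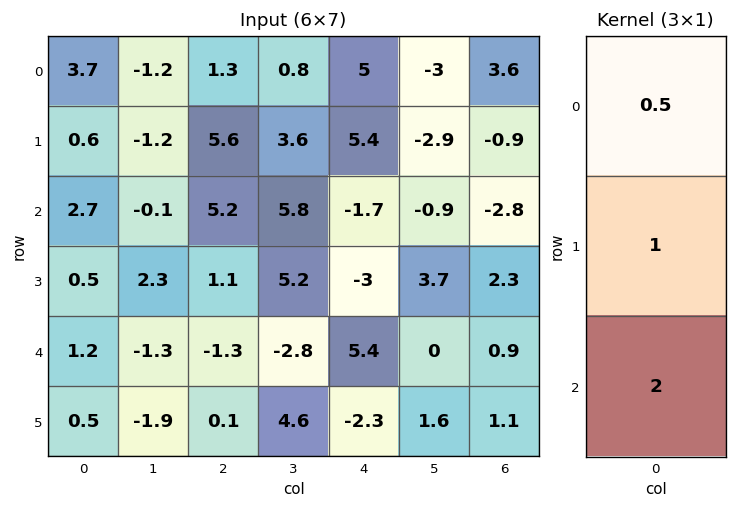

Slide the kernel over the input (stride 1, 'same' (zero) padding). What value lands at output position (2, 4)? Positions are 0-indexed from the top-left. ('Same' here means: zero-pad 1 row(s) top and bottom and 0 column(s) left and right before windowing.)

The receptive field on the zero-padded input at this output position is [5.4 / -1.7 / -3]. Elementwise product with the kernel and sum: 5.4·0.5 + -1.7·1 + -3·2.

-5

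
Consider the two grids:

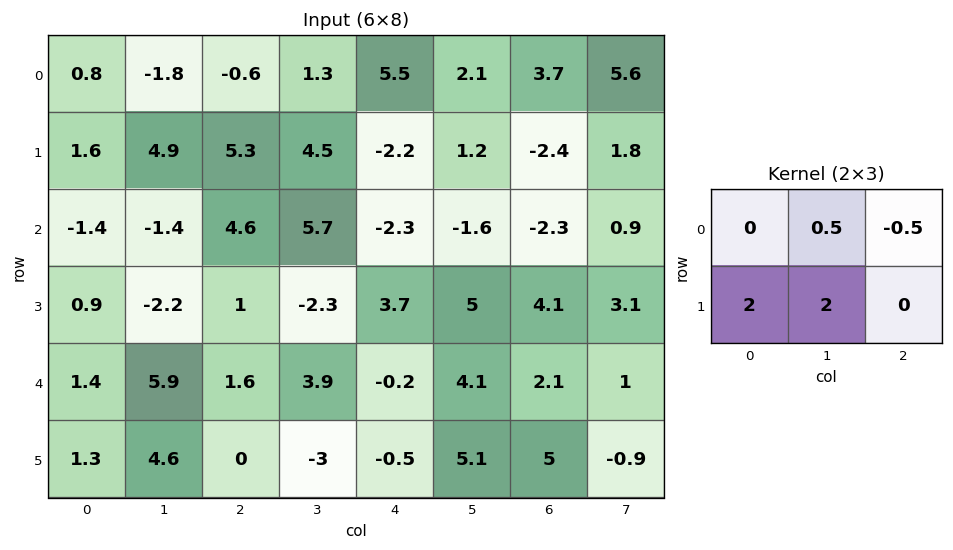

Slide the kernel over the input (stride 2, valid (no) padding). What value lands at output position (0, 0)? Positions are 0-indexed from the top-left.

12.4

The receptive field on the input at this output position is [0.8 -1.8 -0.6 / 1.6 4.9 5.3]. Elementwise product with the kernel and sum: -1.8·0.5 + -0.6·-0.5 + 1.6·2 + 4.9·2.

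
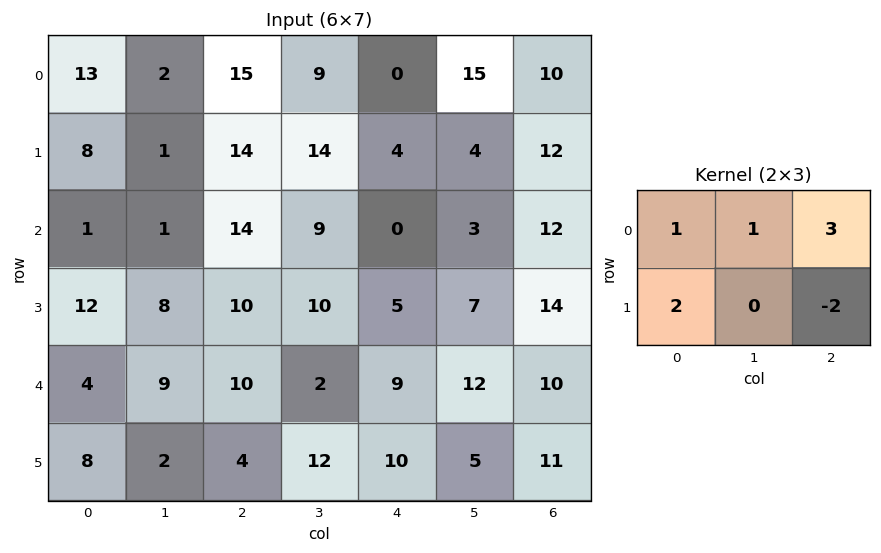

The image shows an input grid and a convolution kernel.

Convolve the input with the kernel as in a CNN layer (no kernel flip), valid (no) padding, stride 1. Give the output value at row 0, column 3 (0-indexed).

The receptive field on the input at this output position is [9 0 15 / 14 4 4]. Elementwise product with the kernel and sum: 9·1 + 0·1 + 15·3 + 14·2 + 4·-2.

74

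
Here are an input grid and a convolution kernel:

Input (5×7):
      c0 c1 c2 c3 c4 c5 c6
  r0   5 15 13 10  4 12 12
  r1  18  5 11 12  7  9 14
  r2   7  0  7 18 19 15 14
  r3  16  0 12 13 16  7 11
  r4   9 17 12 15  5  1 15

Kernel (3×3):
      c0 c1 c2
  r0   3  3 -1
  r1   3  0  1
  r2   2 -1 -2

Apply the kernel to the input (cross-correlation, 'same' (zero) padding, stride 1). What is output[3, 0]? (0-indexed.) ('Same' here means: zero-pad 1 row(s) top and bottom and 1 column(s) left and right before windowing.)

The receptive field on the zero-padded input at this output position is [0 7 0 / 0 16 0 / 0 9 17]. Elementwise product with the kernel and sum: 0·3 + 7·3 + 0·-1 + 0·3 + 0·1 + 0·2 + 9·-1 + 17·-2.

-22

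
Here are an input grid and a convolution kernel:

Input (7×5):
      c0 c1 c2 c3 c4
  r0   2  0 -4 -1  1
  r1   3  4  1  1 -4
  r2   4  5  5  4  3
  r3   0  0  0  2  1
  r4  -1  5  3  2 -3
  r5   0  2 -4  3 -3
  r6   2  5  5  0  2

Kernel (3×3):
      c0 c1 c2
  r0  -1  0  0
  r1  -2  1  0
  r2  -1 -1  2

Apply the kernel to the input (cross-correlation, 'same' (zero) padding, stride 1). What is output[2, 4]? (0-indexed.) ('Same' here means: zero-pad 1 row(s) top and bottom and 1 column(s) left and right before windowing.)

-9

The receptive field on the zero-padded input at this output position is [1 -4 0 / 4 3 0 / 2 1 0]. Elementwise product with the kernel and sum: 1·-1 + 4·-2 + 3·1 + 2·-1 + 1·-1 + 0·2.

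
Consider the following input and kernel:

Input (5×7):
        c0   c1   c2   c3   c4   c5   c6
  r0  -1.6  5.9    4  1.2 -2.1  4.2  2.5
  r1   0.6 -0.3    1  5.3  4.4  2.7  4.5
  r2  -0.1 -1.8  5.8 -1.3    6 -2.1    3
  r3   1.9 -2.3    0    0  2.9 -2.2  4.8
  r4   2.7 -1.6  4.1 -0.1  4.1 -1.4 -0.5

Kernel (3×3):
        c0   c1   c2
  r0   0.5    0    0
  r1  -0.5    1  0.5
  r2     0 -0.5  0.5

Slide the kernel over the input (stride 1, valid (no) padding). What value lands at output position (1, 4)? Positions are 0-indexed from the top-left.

The receptive field on the input at this output position is [4.4 2.7 4.5 / 6 -2.1 3 / 2.9 -2.2 4.8]. Elementwise product with the kernel and sum: 4.4·0.5 + 6·-0.5 + -2.1·1 + 3·0.5 + -2.2·-0.5 + 4.8·0.5.

2.1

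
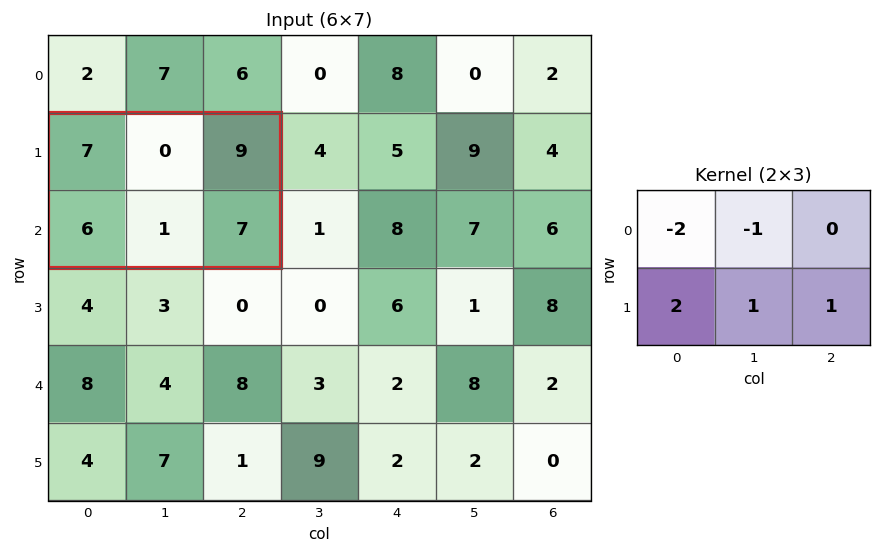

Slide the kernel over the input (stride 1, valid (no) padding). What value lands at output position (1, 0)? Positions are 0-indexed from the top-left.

The receptive field on the input at this output position is [7 0 9 / 6 1 7]. Elementwise product with the kernel and sum: 7·-2 + 0·-1 + 6·2 + 1·1 + 7·1.

6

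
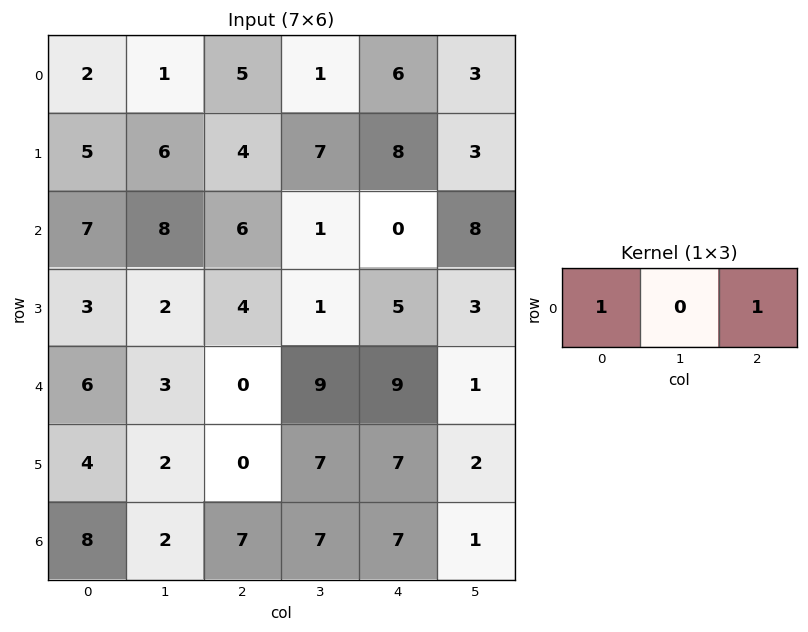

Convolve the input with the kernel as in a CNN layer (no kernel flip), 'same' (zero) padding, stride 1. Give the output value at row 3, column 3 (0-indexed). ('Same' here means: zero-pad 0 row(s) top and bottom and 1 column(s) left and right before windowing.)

The receptive field on the zero-padded input at this output position is [4 1 5]. Elementwise product with the kernel and sum: 4·1 + 5·1.

9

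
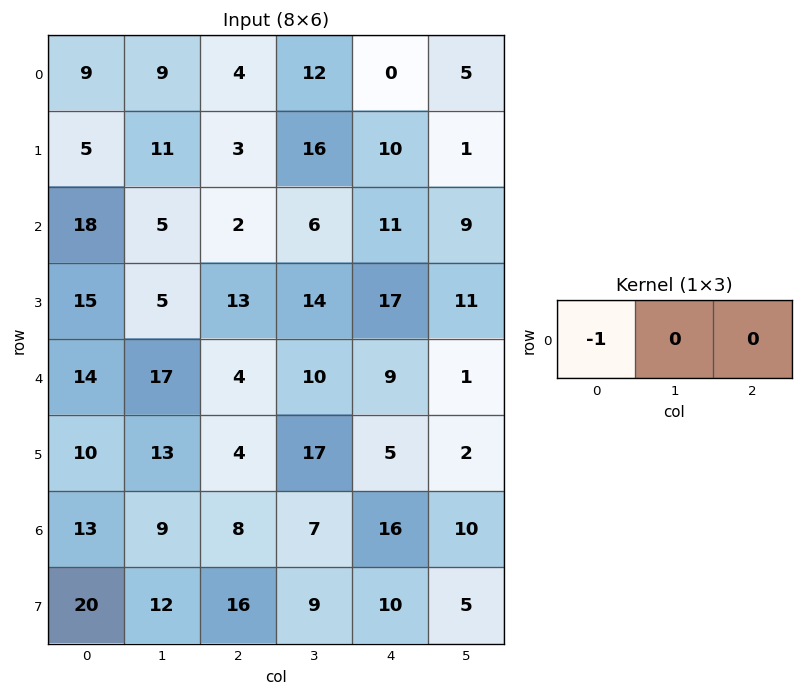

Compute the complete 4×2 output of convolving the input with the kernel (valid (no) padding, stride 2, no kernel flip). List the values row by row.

Output[0,0]: The receptive field on the input at this output position is [9 9 4]. Elementwise product with the kernel and sum: 9·-1.
Output[0,1]: The receptive field on the input at this output position is [4 12 0]. Elementwise product with the kernel and sum: 4·-1.

-9 -4
-18 -2
-14 -4
-13 -8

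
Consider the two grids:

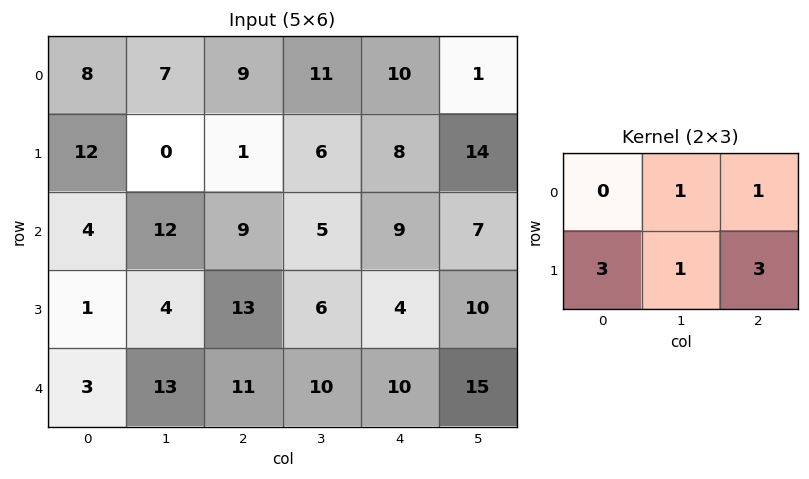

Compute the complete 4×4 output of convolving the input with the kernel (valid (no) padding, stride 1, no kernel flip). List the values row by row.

Output[0,0]: The receptive field on the input at this output position is [8 7 9 / 12 0 1]. Elementwise product with the kernel and sum: 7·1 + 9·1 + 12·3 + 0·1 + 1·3.

55 39 54 79
52 67 73 67
67 57 71 68
72 99 83 99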